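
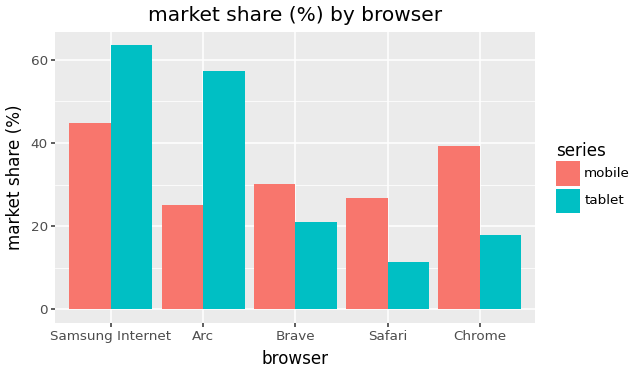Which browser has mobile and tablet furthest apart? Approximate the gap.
Arc: mobile ≈ 30, tablet ≈ 60 → gap ≈ 30. Next-largest (Chrome) is only ≈ 20.

Arc, ≈ 30 %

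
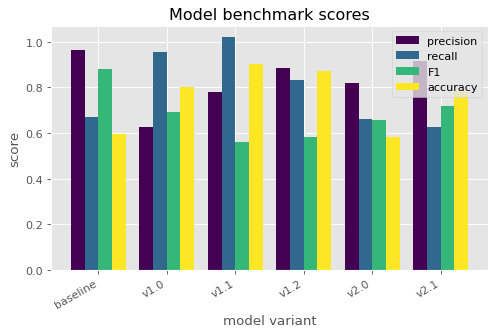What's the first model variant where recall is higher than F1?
baseline: recall ≈ 0.7 vs F1 ≈ 0.9 (not yet); v1.0: recall ≈ 1.0 vs F1 ≈ 0.7 (first crossover).

v1.0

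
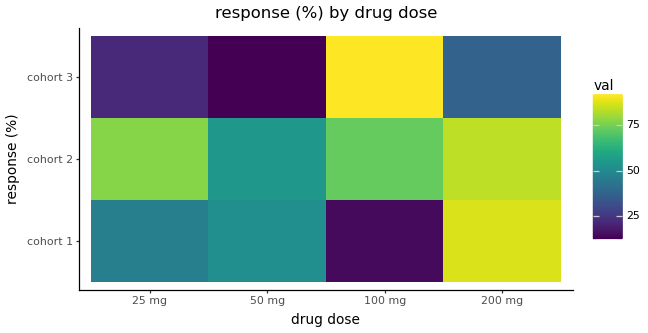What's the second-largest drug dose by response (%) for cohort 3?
Top 3 for cohort 3: 100 mg ≈ 90, 200 mg ≈ 40, 25 mg ≈ 20.

200 mg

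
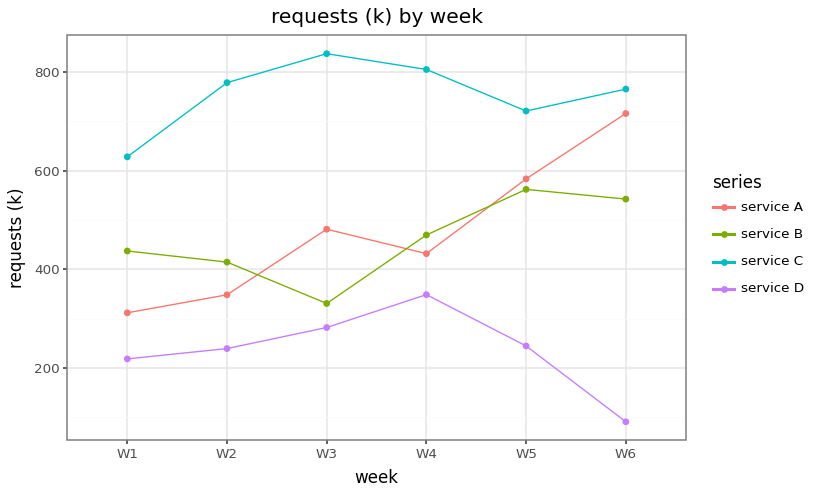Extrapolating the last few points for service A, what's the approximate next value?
Last three: 400, 600, 700 → slope ≈ 150/step → next ≈ 850.

≈ 850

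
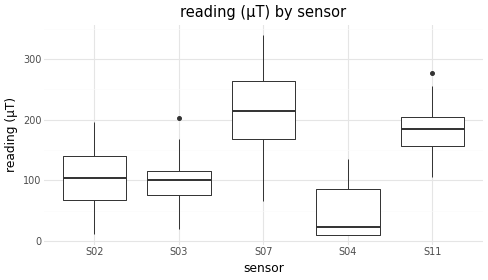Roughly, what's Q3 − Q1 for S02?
Q3 ≈ 140, Q1 ≈ 60; IQR ≈ 80.

≈ 80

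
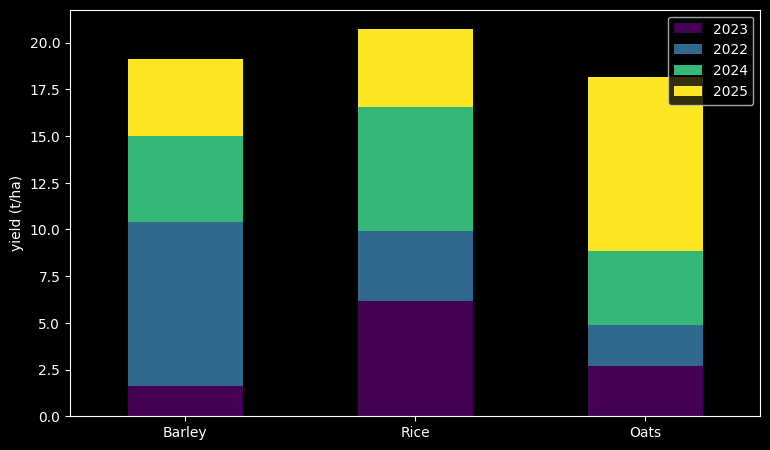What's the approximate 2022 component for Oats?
≈ 2

2022 top ≈ 4, bottom ≈ 2; segment ≈ 2.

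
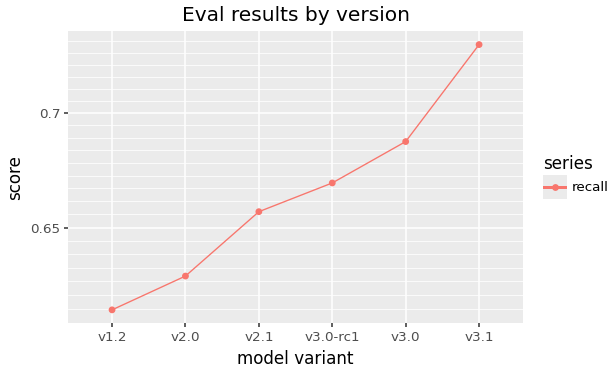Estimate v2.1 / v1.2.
v2.1 ≈ 0.66, v1.2 ≈ 0.62; 0.66/0.62 ≈ 1.06.

≈ 1.06×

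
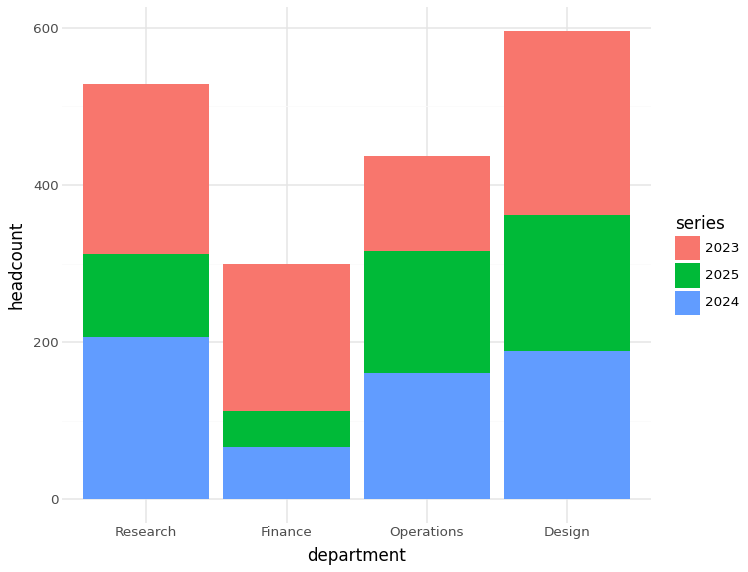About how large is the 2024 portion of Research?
2024 top ≈ 200, bottom ≈ 0; segment ≈ 200.

≈ 200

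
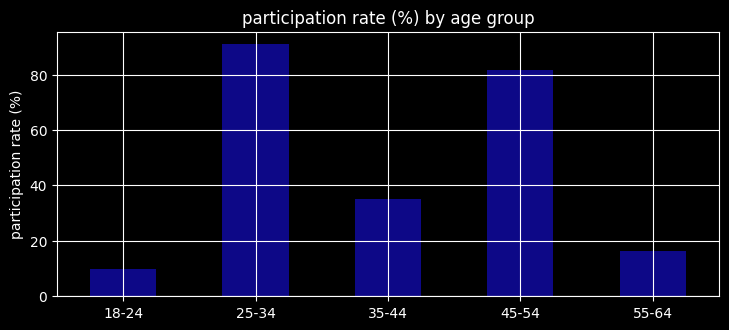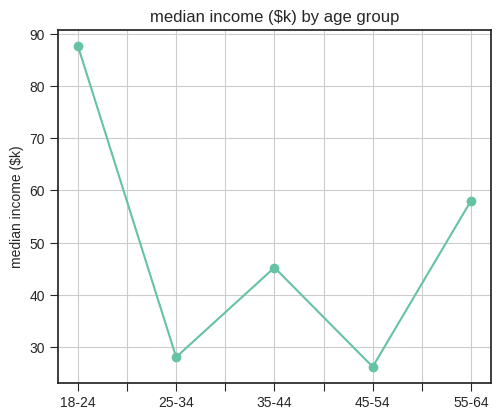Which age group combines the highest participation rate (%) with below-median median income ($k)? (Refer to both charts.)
Chart 2 median median income ($k) ≈ 50; below-median age groups: 25-34, 45-54. Among those, 25-34 has the highest participation rate (%) (≈ 90).

25-34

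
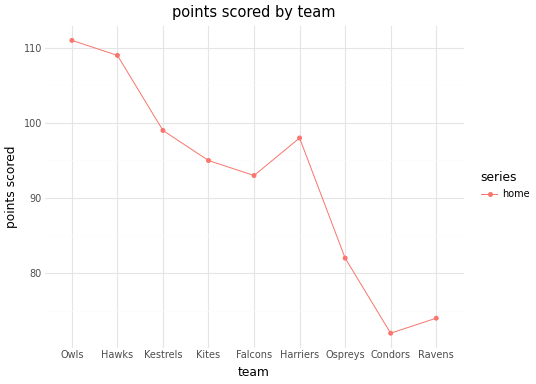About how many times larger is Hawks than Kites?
Hawks ≈ 110, Kites ≈ 95; 110/95 ≈ 1.16.

≈ 1.16×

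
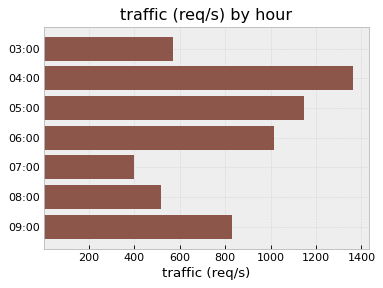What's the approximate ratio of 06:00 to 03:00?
06:00 ≈ 1000, 03:00 ≈ 600; 1000/600 ≈ 1.67.

≈ 1.67×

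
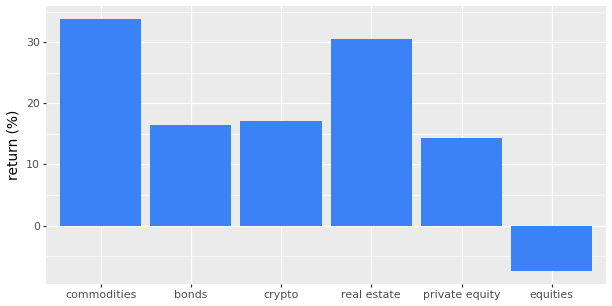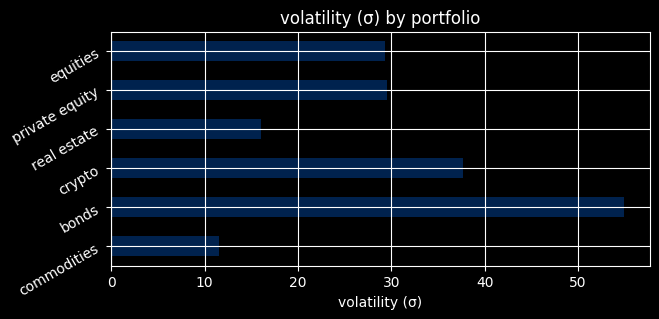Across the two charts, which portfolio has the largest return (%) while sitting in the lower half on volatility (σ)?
commodities

Chart 2 median volatility (σ) ≈ 30; below-median portfolios: commodities, real estate, equities. Among those, commodities has the highest return (%) (≈ 35).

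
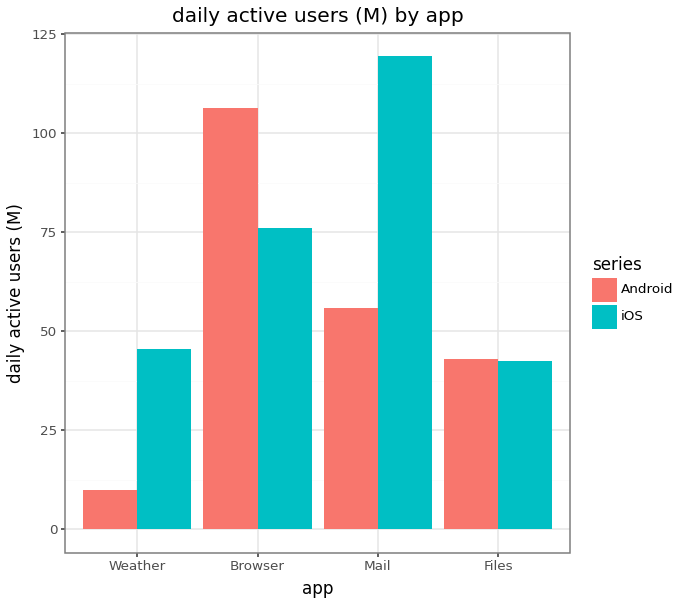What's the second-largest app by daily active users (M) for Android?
Top 3 for Android: Browser ≈ 110, Mail ≈ 60, Files ≈ 40.

Mail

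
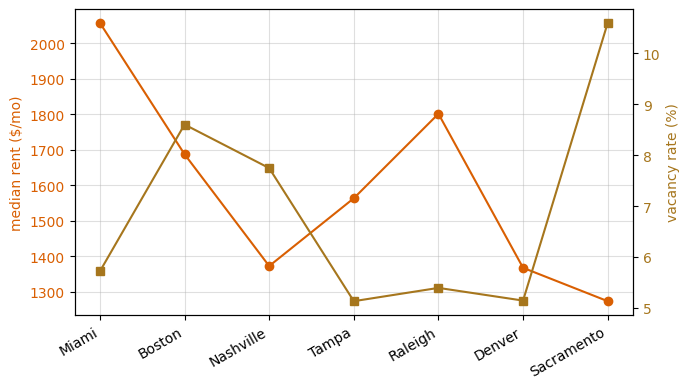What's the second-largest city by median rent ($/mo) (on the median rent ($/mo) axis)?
Top 3 (on the median rent ($/mo) axis): Miami ≈ 2100, Raleigh ≈ 1800, Boston ≈ 1700.

Raleigh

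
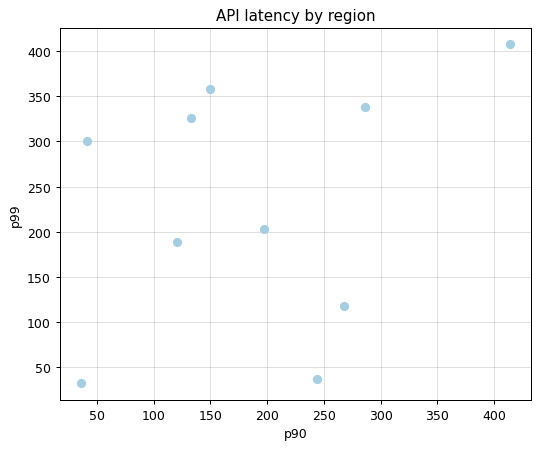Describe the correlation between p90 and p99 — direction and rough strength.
positive, weak

Points are positively correlated; weak (|r| ≈ 0.3).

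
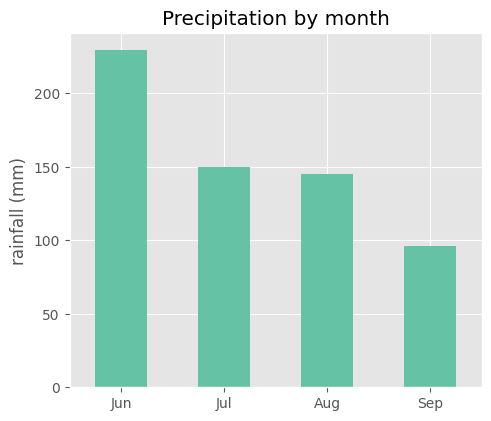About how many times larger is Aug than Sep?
Aug ≈ 140, Sep ≈ 100; 140/100 ≈ 1.4.

≈ 1.4×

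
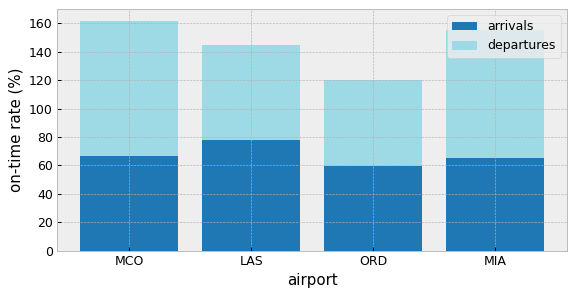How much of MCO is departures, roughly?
≈ 100

departures top ≈ 160, bottom ≈ 60; segment ≈ 100.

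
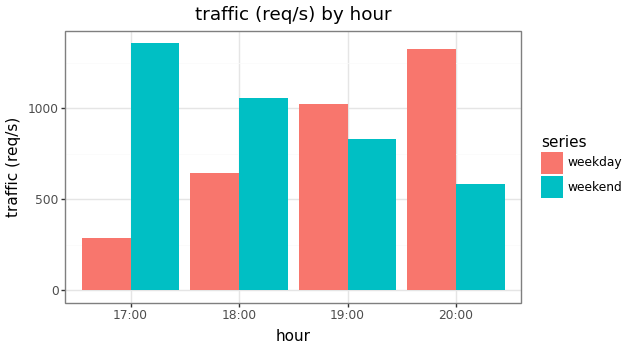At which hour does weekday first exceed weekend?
18:00: weekday ≈ 600 vs weekend ≈ 1000 (not yet); 19:00: weekday ≈ 1000 vs weekend ≈ 800 (first crossover).

19:00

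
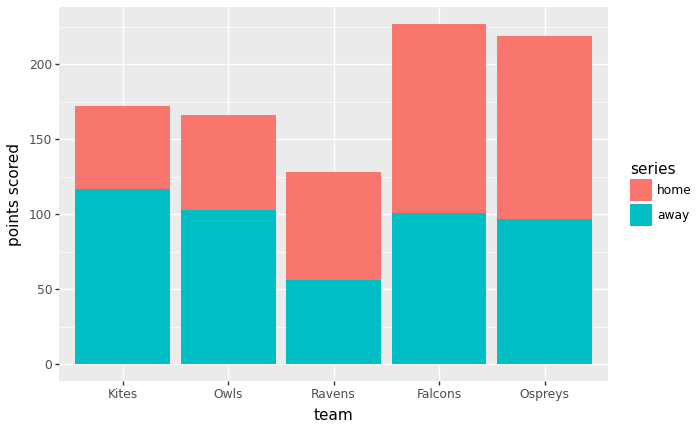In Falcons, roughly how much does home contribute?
home top ≈ 220, bottom ≈ 100; segment ≈ 120.

≈ 120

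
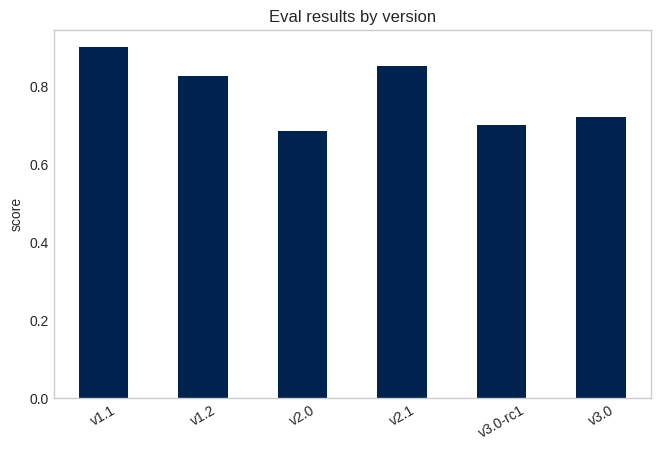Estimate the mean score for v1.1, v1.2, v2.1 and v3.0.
≈ 0.83

(0.9 + 0.8 + 0.9 + 0.7) / 4 ≈ 0.83.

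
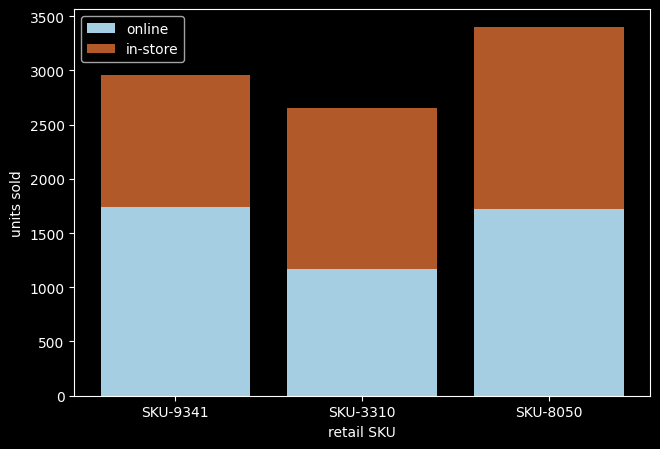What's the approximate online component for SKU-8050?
≈ 1500

online top ≈ 1500, bottom ≈ 0; segment ≈ 1500.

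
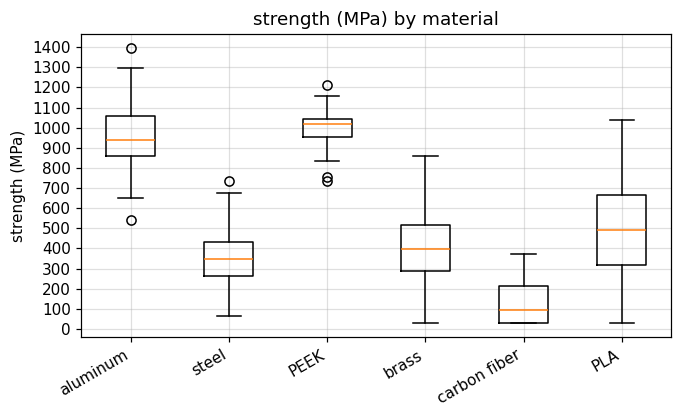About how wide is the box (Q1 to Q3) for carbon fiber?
Q3 ≈ 200, Q1 ≈ 0; IQR ≈ 200.

≈ 200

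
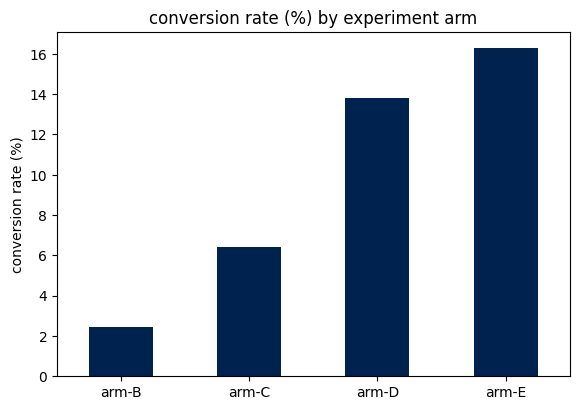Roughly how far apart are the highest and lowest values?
Max arm-E ≈ 16, min arm-B ≈ 2; range ≈ 14.

≈ 14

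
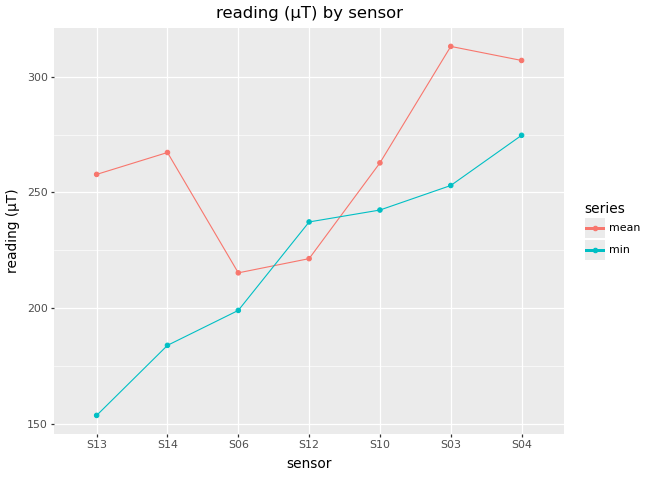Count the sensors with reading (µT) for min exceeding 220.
Above 220: S12, S10, S03, S04.

4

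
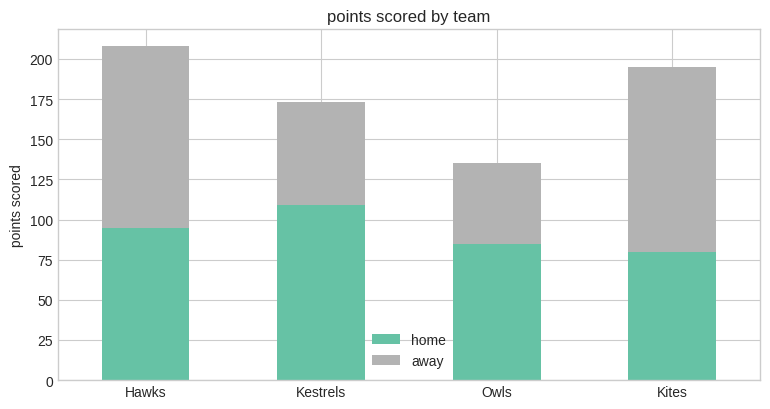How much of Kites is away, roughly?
away top ≈ 200, bottom ≈ 80; segment ≈ 120.

≈ 120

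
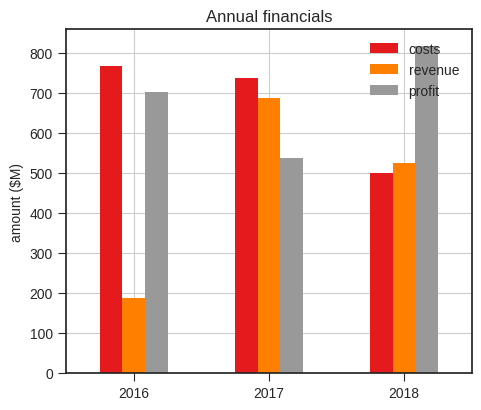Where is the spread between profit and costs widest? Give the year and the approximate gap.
2018: profit ≈ 800, costs ≈ 500 → gap ≈ 300. Next-largest (2017) is only ≈ 200.

2018, ≈ 300 $M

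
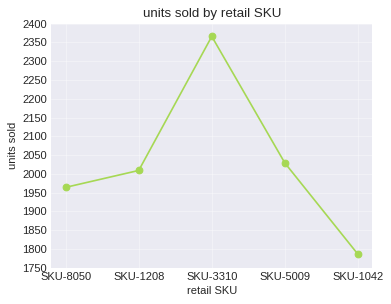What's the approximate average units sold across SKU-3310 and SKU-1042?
≈ 2075

(2350 + 1800) / 2 ≈ 2075.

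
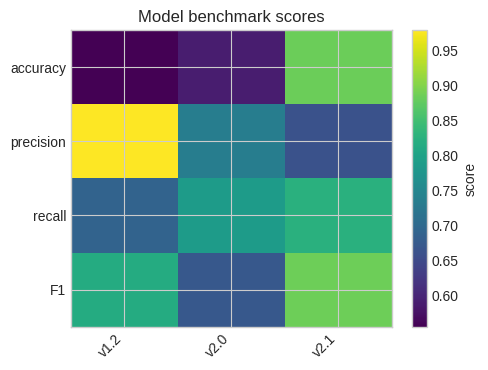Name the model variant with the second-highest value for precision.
v2.0

Top 3 for precision: v1.2 ≈ 1.00, v2.0 ≈ 0.75, v2.1 ≈ 0.65.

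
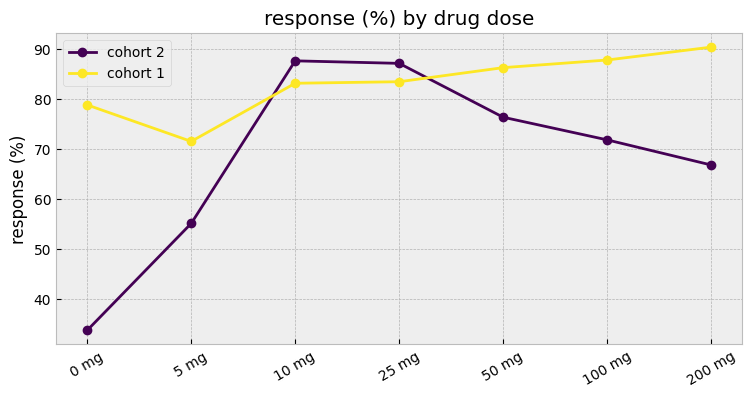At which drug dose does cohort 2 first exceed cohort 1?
10 mg

5 mg: cohort 2 ≈ 55 vs cohort 1 ≈ 70 (not yet); 10 mg: cohort 2 ≈ 90 vs cohort 1 ≈ 85 (first crossover).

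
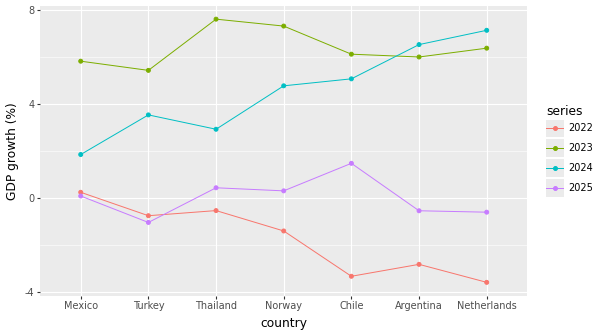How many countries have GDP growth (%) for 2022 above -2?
4

Above -2: Mexico, Turkey, Thailand, Norway.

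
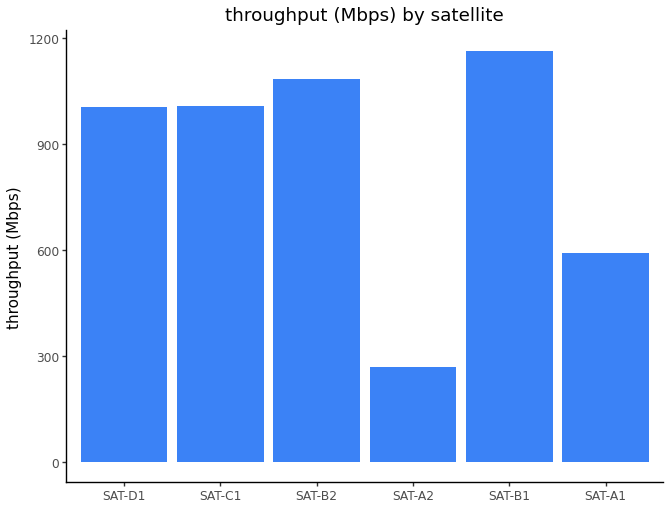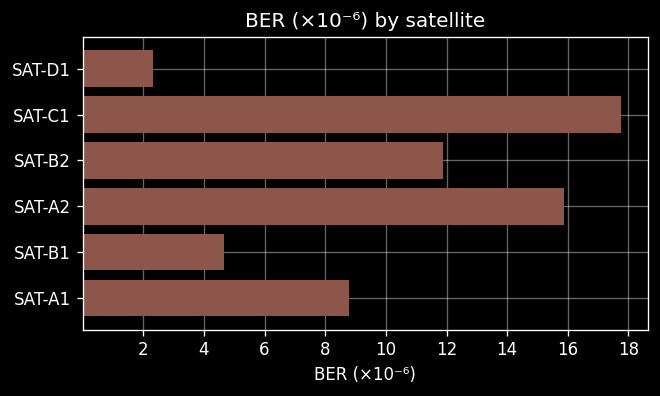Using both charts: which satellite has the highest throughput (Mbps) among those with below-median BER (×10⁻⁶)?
Chart 2 median BER (×10⁻⁶) ≈ 10; below-median satellites: SAT-D1, SAT-B1, SAT-A1. Among those, SAT-B1 has the highest throughput (Mbps) (≈ 1200).

SAT-B1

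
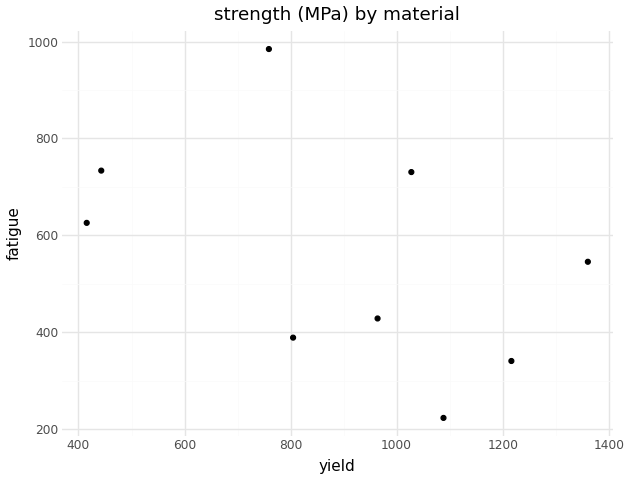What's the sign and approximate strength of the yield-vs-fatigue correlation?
Points are negatively correlated; moderate (|r| ≈ 0.5).

negative, moderate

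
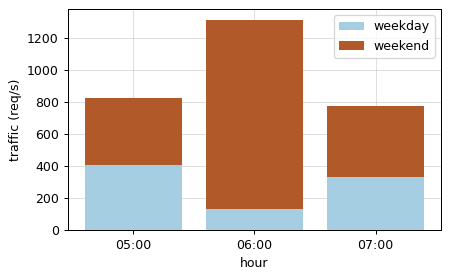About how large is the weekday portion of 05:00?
≈ 400

weekday top ≈ 400, bottom ≈ 0; segment ≈ 400.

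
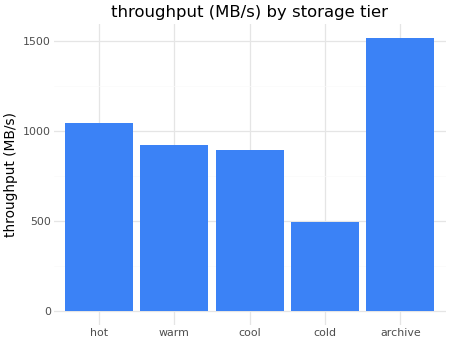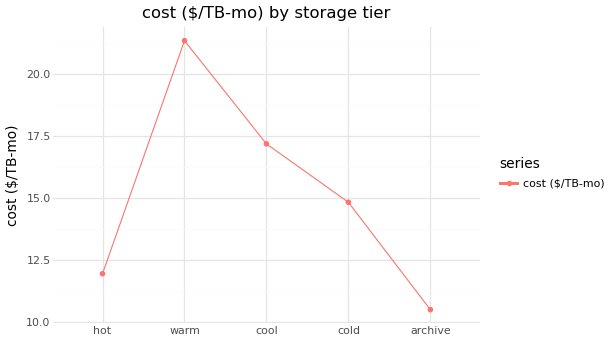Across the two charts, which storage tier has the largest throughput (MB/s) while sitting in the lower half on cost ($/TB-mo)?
archive

Chart 2 median cost ($/TB-mo) ≈ 14; below-median storage tiers: hot, archive. Among those, archive has the highest throughput (MB/s) (≈ 1600).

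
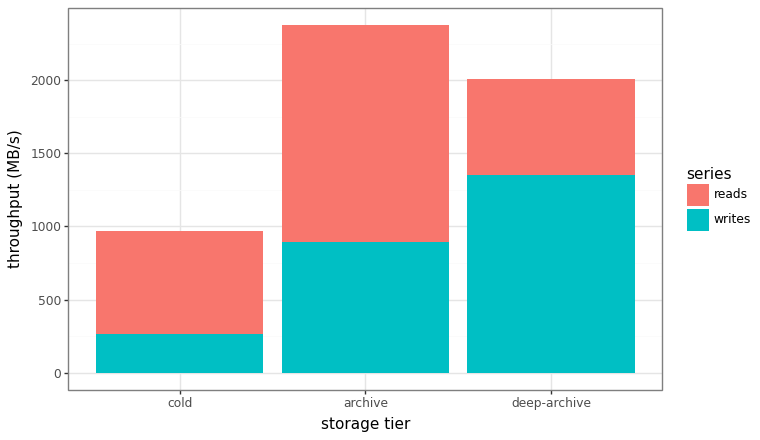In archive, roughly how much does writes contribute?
≈ 800

writes top ≈ 800, bottom ≈ 0; segment ≈ 800.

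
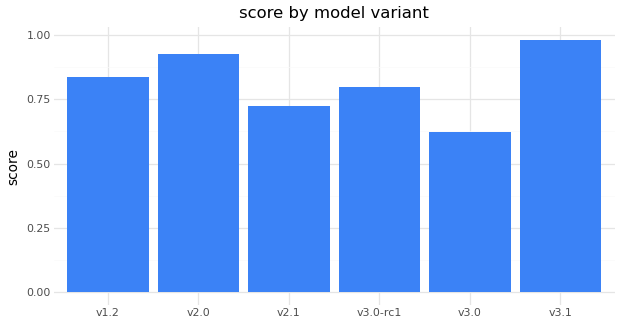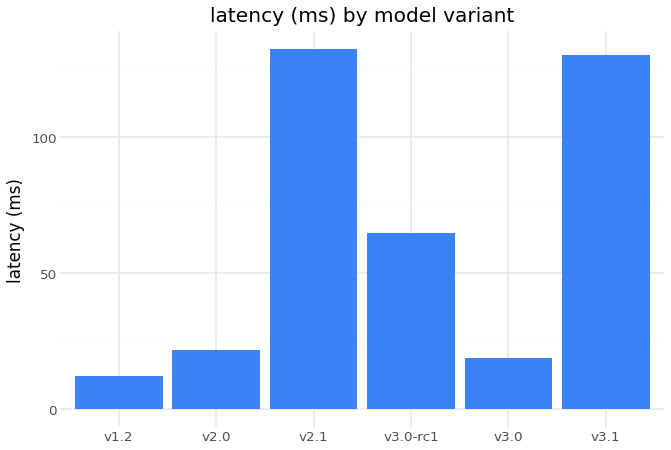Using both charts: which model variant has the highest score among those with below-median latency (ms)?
v2.0

Chart 2 median latency (ms) ≈ 40; below-median model variants: v1.2, v2.0, v3.0. Among those, v2.0 has the highest score (≈ 0.9).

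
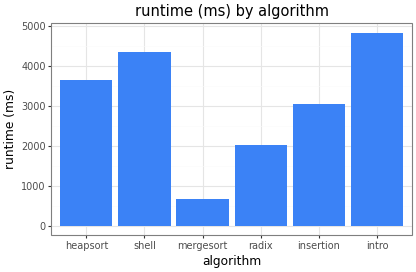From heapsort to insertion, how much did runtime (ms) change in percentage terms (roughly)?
≈ -14.3%

heapsort ≈ 3500, insertion ≈ 3000; (3000 − 3500) / 3500 ≈ -14.3%.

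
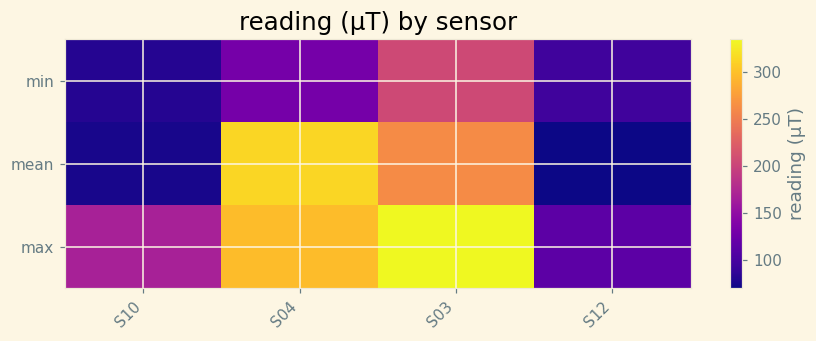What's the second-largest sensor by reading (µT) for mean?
S03

Top 3 for mean: S04 ≈ 325, S03 ≈ 250, S10 ≈ 75.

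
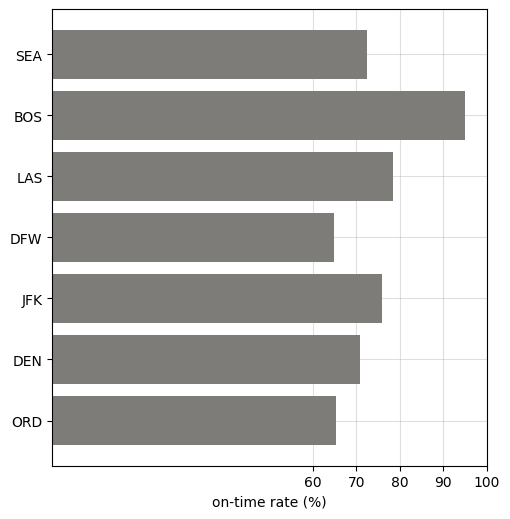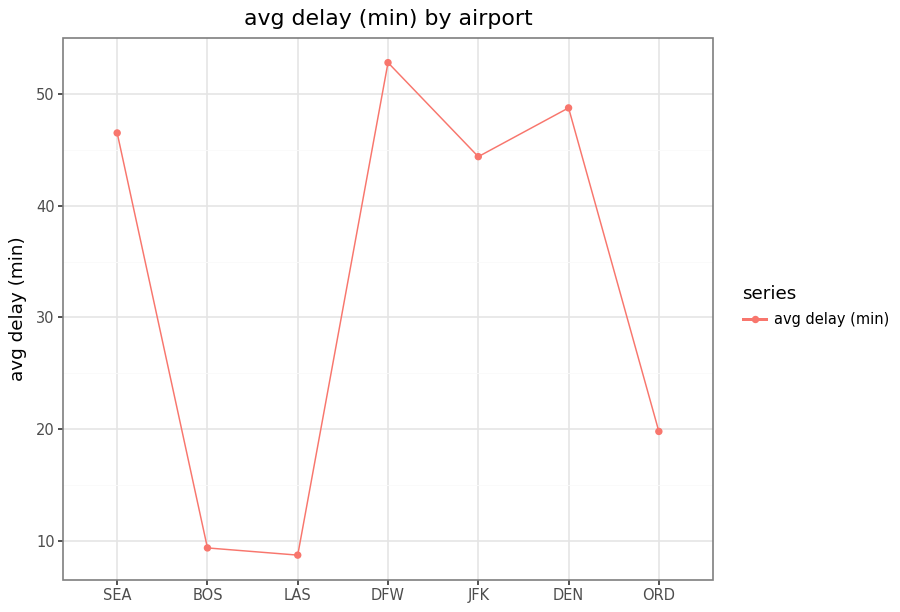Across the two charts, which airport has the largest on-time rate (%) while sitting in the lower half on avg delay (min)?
Chart 2 median avg delay (min) ≈ 45; below-median airports: BOS, LAS, ORD. Among those, BOS has the highest on-time rate (%) (≈ 90).

BOS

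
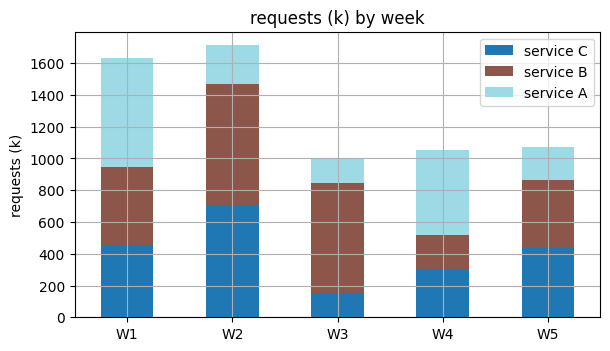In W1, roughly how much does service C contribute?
≈ 400

service C top ≈ 400, bottom ≈ 0; segment ≈ 400.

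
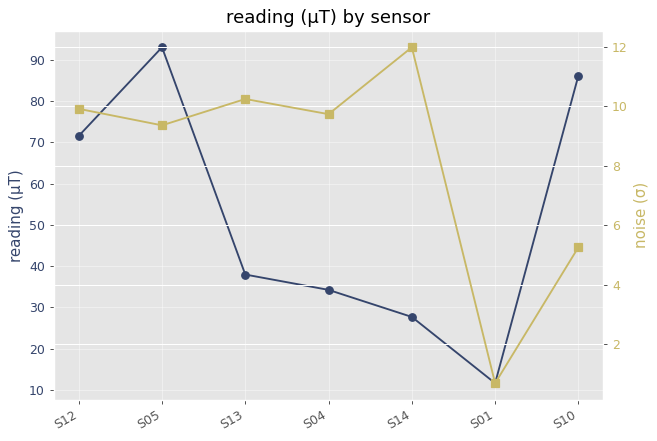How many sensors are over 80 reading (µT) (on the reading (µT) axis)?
Above 80: S05, S10.

2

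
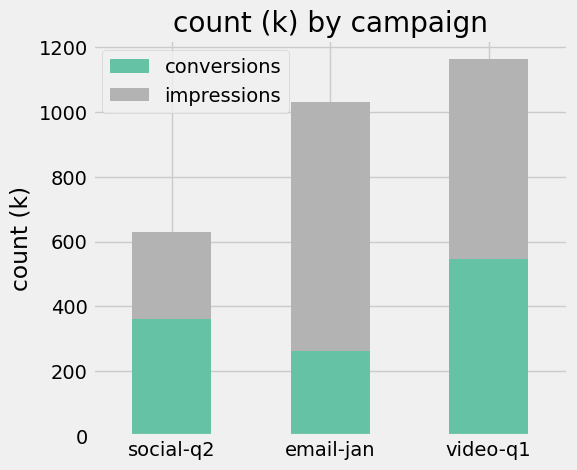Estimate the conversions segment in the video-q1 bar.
≈ 500

conversions top ≈ 500, bottom ≈ 0; segment ≈ 500.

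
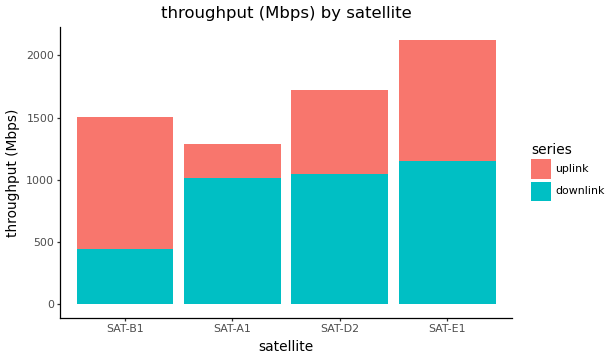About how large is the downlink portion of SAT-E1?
≈ 1200

downlink top ≈ 1200, bottom ≈ 0; segment ≈ 1200.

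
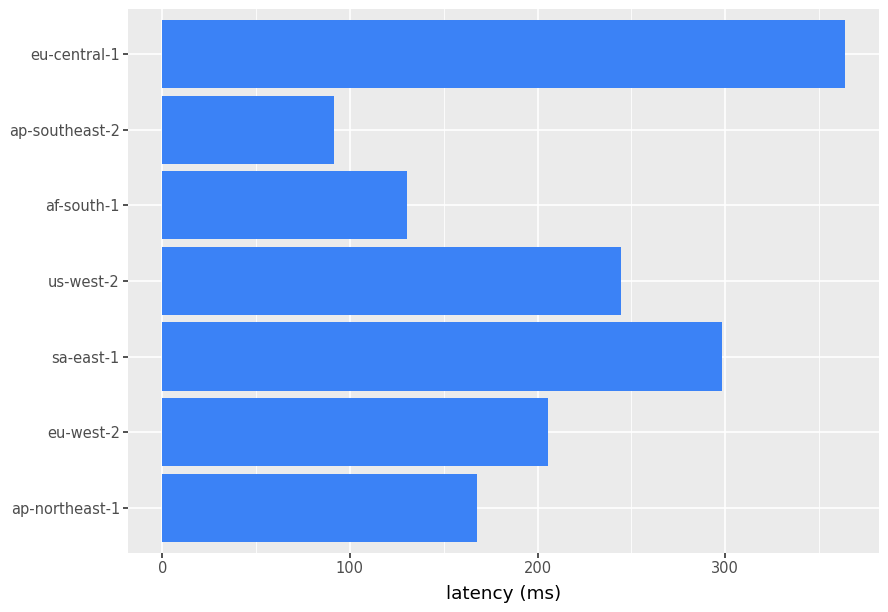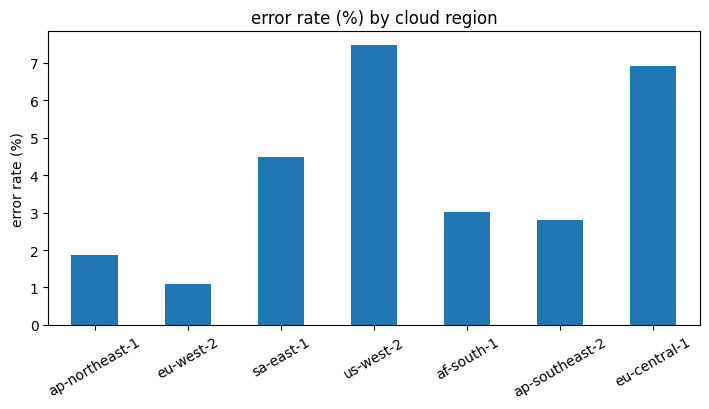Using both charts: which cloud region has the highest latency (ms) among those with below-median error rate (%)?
eu-west-2

Chart 2 median error rate (%) ≈ 3; below-median cloud regions: ap-northeast-1, eu-west-2, ap-southeast-2. Among those, eu-west-2 has the highest latency (ms) (≈ 200).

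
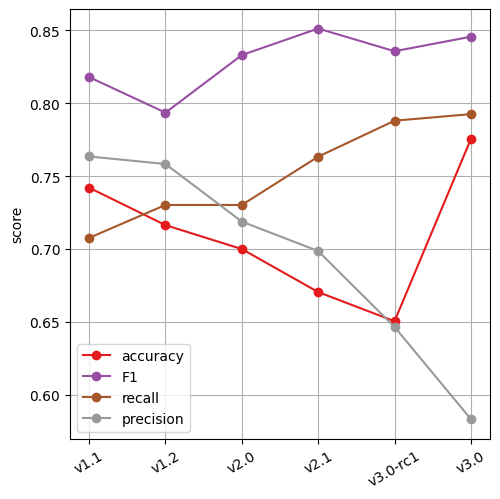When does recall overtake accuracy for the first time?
v1.1: recall ≈ 0.70 vs accuracy ≈ 0.75 (not yet); v1.2: recall ≈ 0.75 vs accuracy ≈ 0.70 (first crossover).

v1.2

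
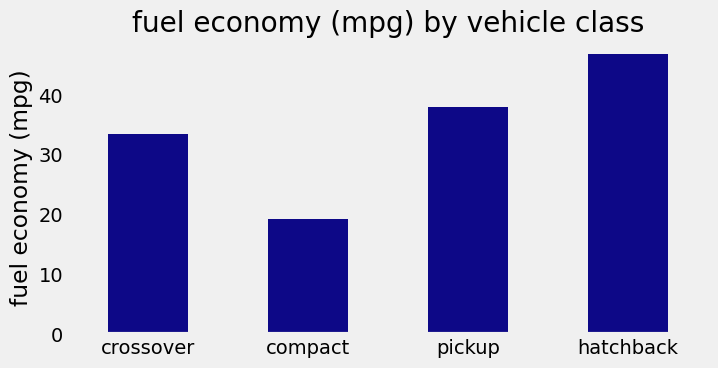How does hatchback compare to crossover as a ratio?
≈ 1.29×

hatchback ≈ 45, crossover ≈ 35; 45/35 ≈ 1.29.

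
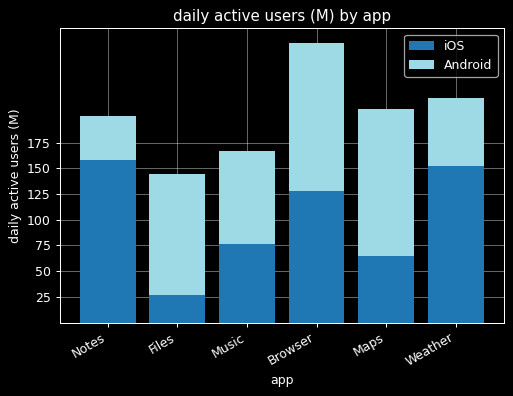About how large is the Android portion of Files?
Android top ≈ 150, bottom ≈ 25; segment ≈ 125.

≈ 125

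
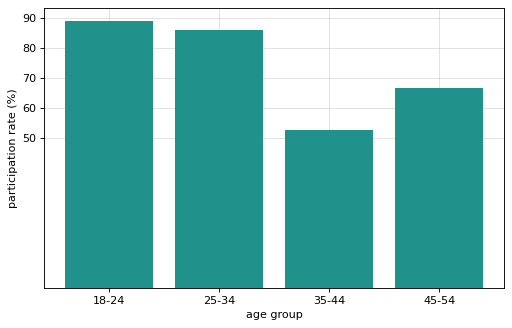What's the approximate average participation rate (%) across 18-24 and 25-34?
≈ 90

(90 + 90) / 2 ≈ 90.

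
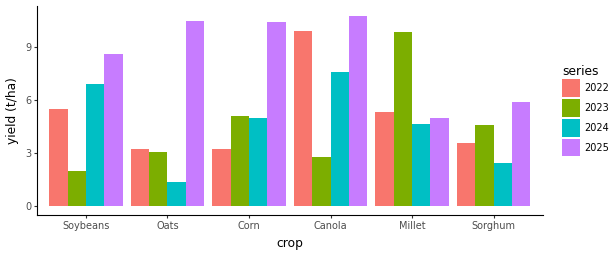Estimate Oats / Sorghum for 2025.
Oats ≈ 10, Sorghum ≈ 6; 10/6 ≈ 1.67.

≈ 1.67×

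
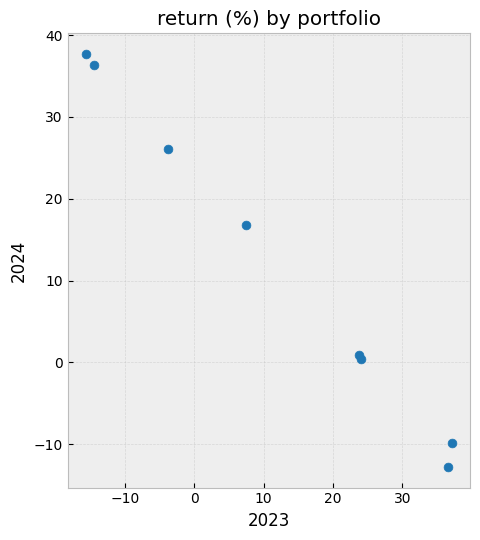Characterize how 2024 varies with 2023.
Points are negatively correlated; strong (|r| ≈ 1.0).

negative, strong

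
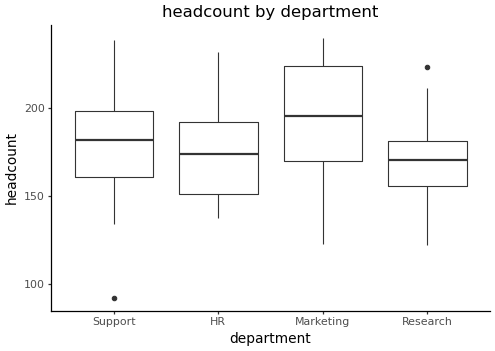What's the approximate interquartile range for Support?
≈ 40

Q3 ≈ 200, Q1 ≈ 160; IQR ≈ 40.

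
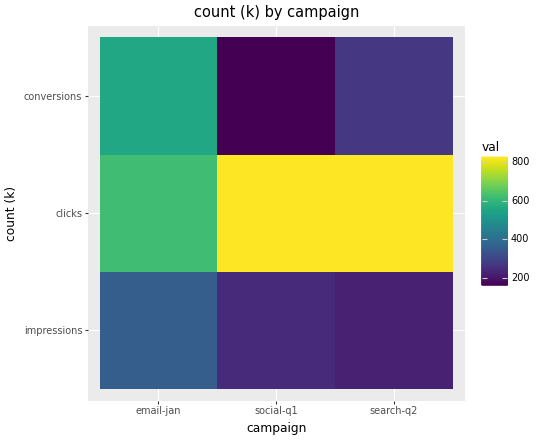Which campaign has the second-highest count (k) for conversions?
search-q2

Top 3 for conversions: email-jan ≈ 600, search-q2 ≈ 300, social-q1 ≈ 200.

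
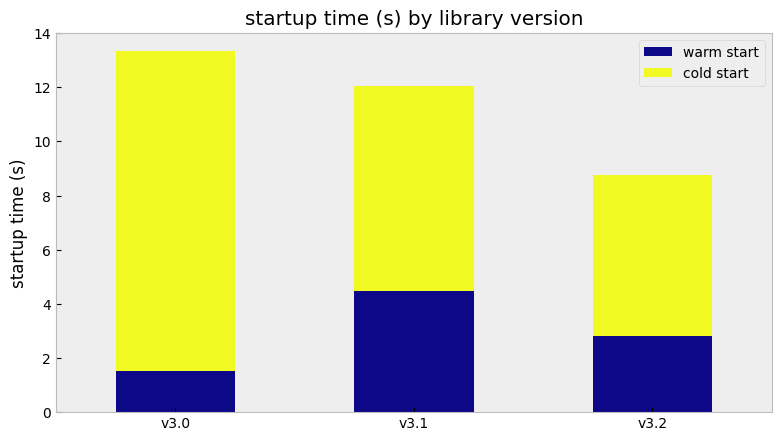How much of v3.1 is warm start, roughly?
≈ 4

warm start top ≈ 4, bottom ≈ 0; segment ≈ 4.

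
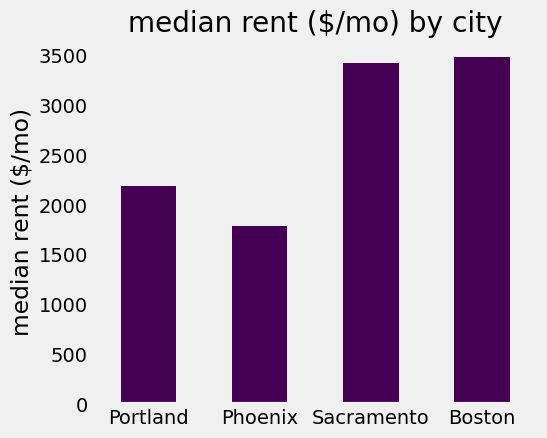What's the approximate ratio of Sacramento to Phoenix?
Sacramento ≈ 3500, Phoenix ≈ 2000; 3500/2000 ≈ 1.75.

≈ 1.75×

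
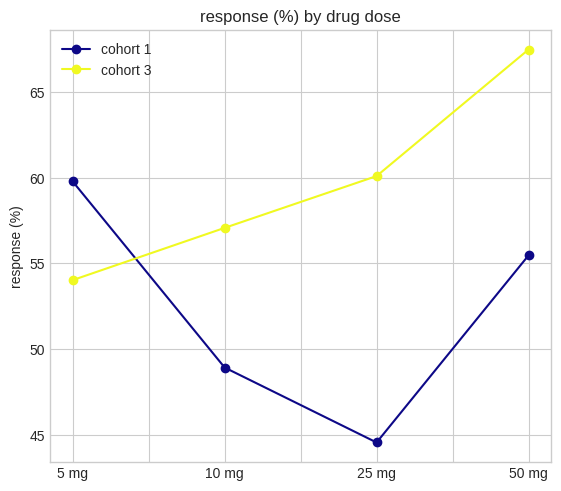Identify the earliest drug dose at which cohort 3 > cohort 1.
5 mg: cohort 3 ≈ 54 vs cohort 1 ≈ 60 (not yet); 10 mg: cohort 3 ≈ 58 vs cohort 1 ≈ 48 (first crossover).

10 mg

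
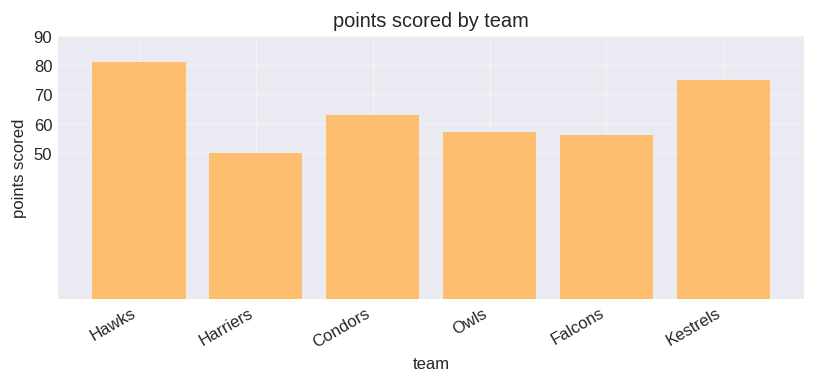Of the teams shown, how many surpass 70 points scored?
2

Above 70: Hawks, Kestrels.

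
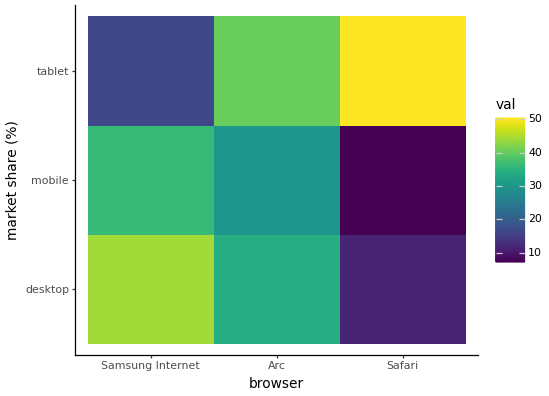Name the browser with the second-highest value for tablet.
Arc

Top 3 for tablet: Safari ≈ 50, Arc ≈ 40, Samsung Internet ≈ 15.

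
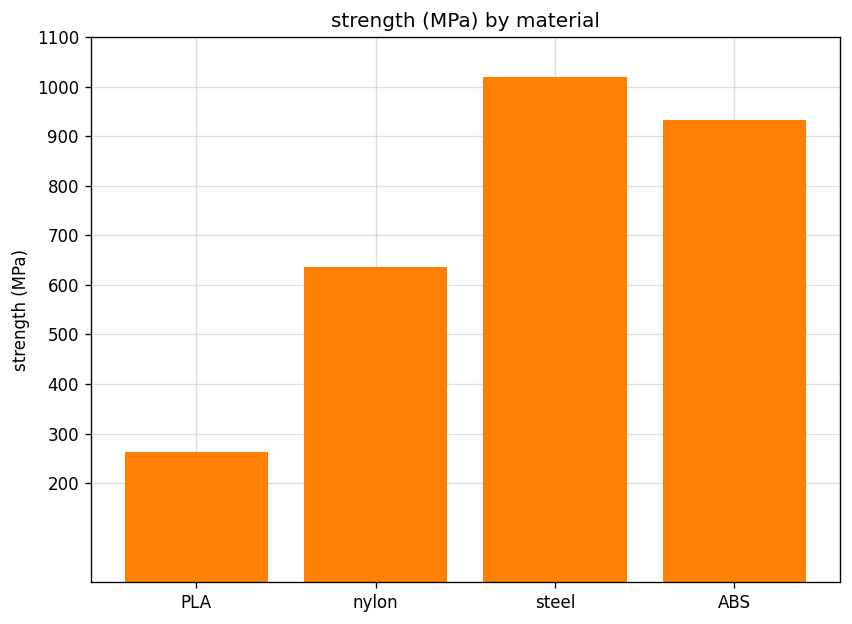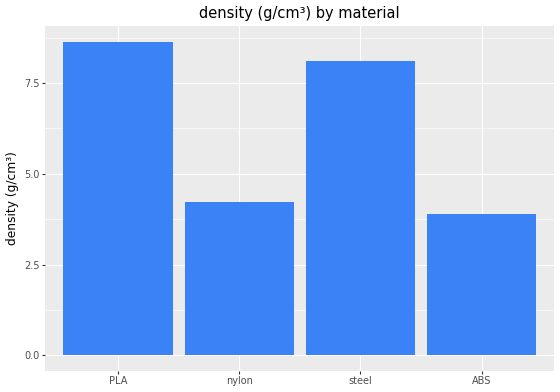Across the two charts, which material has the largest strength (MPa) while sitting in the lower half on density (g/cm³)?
Chart 2 median density (g/cm³) ≈ 6; below-median materials: nylon, ABS. Among those, ABS has the highest strength (MPa) (≈ 900).

ABS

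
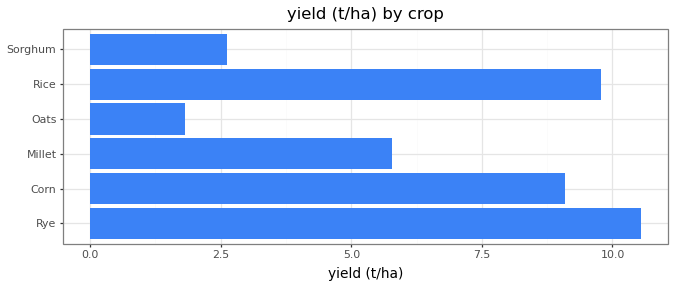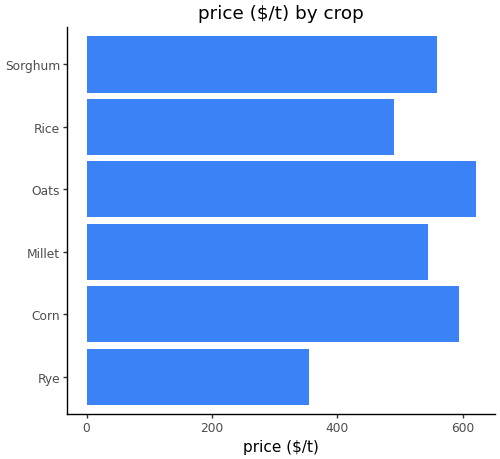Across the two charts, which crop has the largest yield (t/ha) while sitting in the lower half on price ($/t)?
Chart 2 median price ($/t) ≈ 600; below-median crops: Rye, Millet, Rice. Among those, Rye has the highest yield (t/ha) (≈ 11).

Rye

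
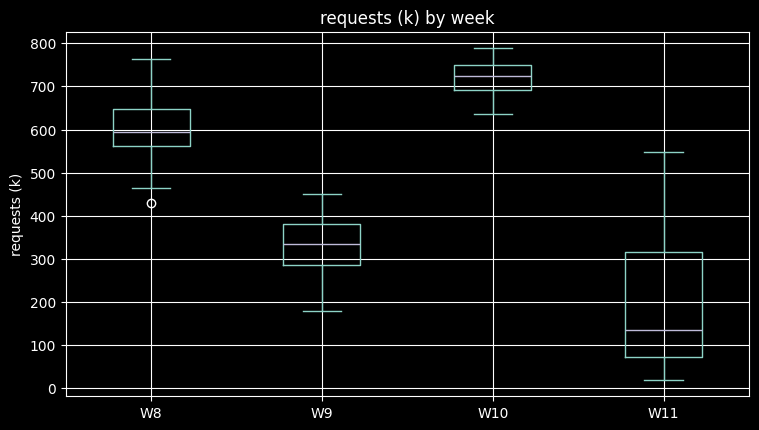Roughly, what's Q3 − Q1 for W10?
≈ 50

Q3 ≈ 750, Q1 ≈ 700; IQR ≈ 50.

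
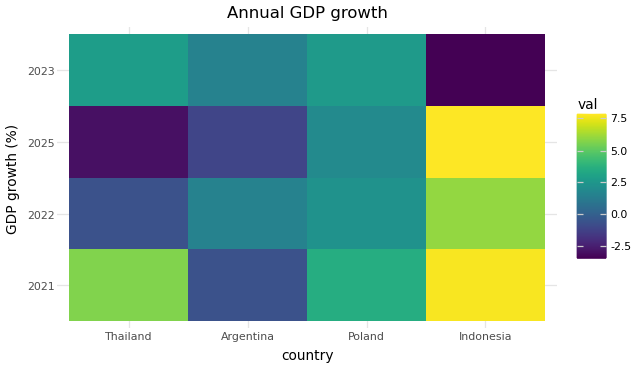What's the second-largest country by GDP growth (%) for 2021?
Thailand

Top 3 for 2021: Indonesia ≈ 8, Thailand ≈ 6, Poland ≈ 4.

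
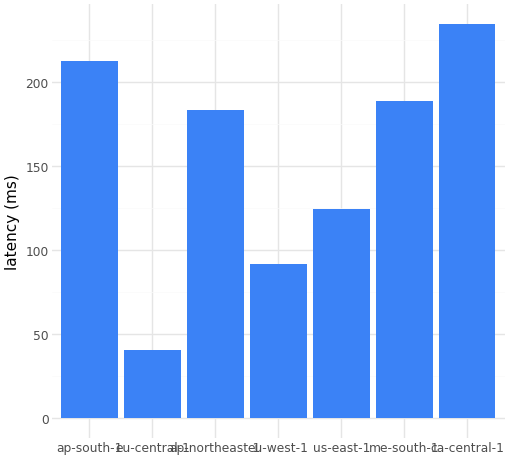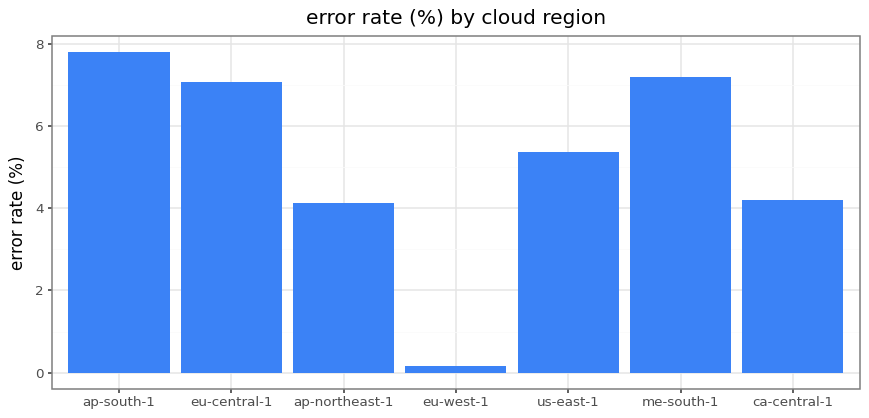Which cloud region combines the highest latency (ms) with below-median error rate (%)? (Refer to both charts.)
ca-central-1

Chart 2 median error rate (%) ≈ 5; below-median cloud regions: ap-northeast-1, eu-west-1, ca-central-1. Among those, ca-central-1 has the highest latency (ms) (≈ 225).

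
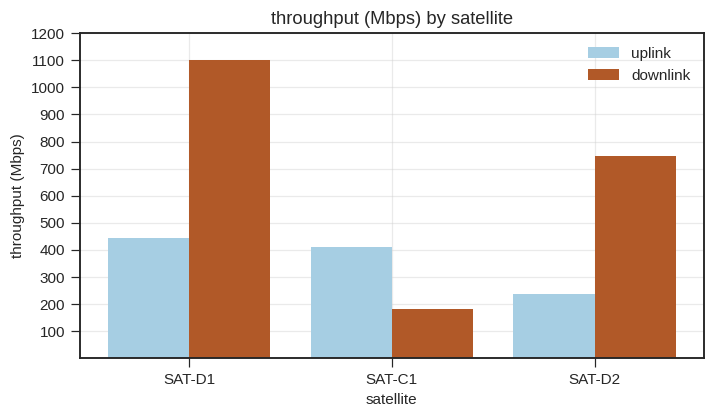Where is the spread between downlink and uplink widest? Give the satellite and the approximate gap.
SAT-D1, ≈ 700 Mbps

SAT-D1: downlink ≈ 1100, uplink ≈ 400 → gap ≈ 700. Next-largest (SAT-D2) is only ≈ 500.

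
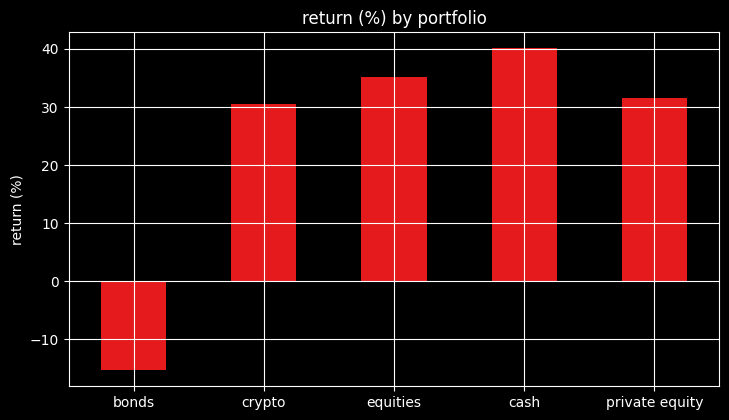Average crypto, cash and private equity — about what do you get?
(30 + 40 + 30) / 3 ≈ 33.

≈ 33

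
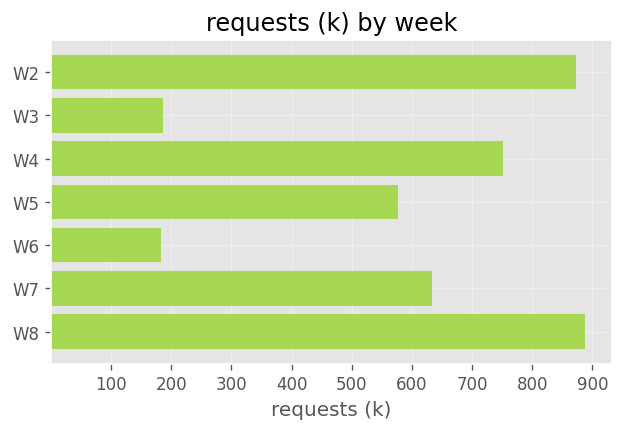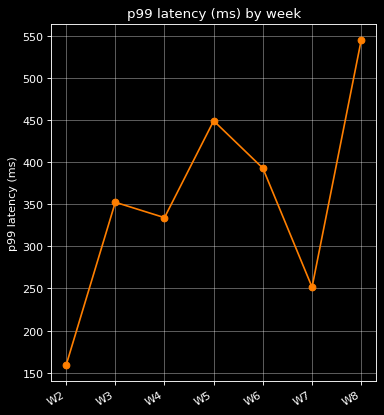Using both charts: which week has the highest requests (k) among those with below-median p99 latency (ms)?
Chart 2 median p99 latency (ms) ≈ 350; below-median weeks: W2, W4, W7. Among those, W2 has the highest requests (k) (≈ 900).

W2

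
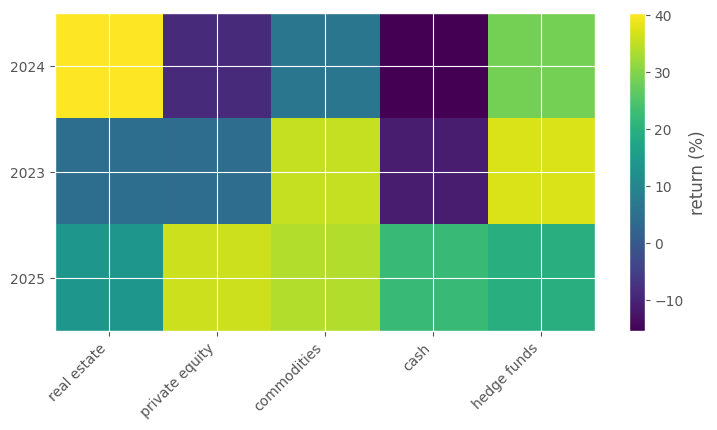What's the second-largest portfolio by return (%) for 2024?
hedge funds

Top 3 for 2024: real estate ≈ 40, hedge funds ≈ 30, commodities ≈ 5.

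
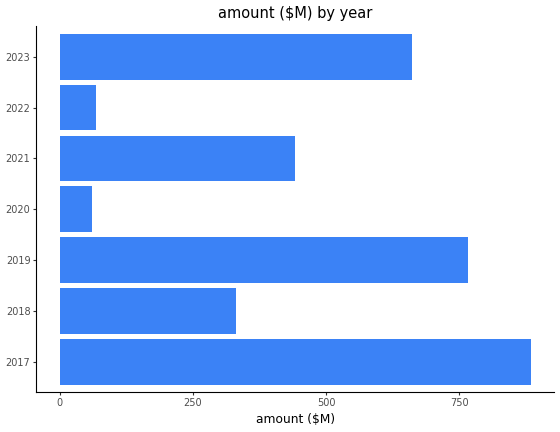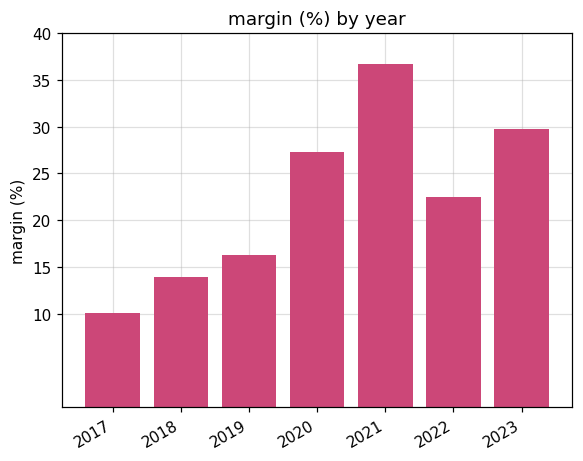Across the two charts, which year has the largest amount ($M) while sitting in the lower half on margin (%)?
2017

Chart 2 median margin (%) ≈ 20; below-median years: 2017, 2018, 2019. Among those, 2017 has the highest amount ($M) (≈ 900).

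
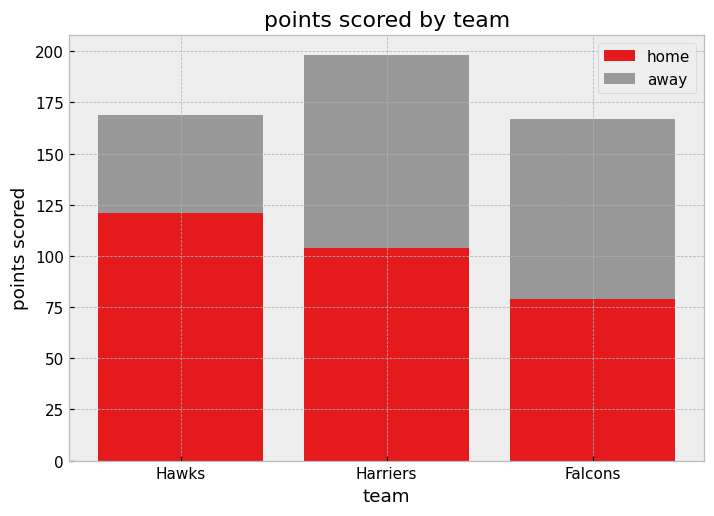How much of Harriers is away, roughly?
≈ 100

away top ≈ 200, bottom ≈ 100; segment ≈ 100.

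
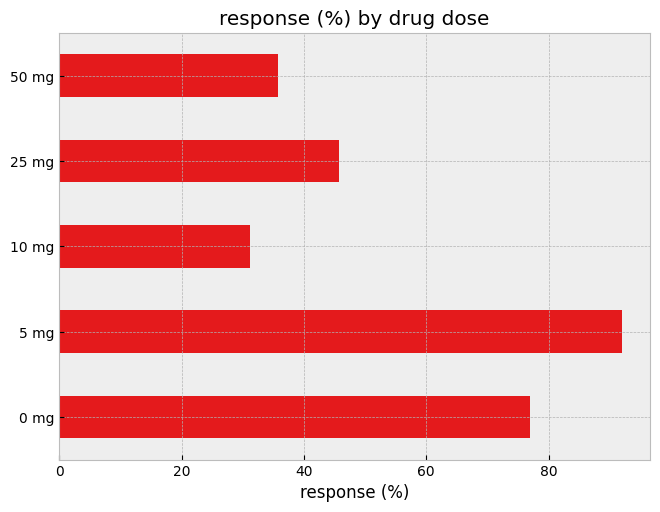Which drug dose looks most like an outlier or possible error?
5 mg ≈ 90; the rest sit between ≈ 30 and ≈ 80.

5 mg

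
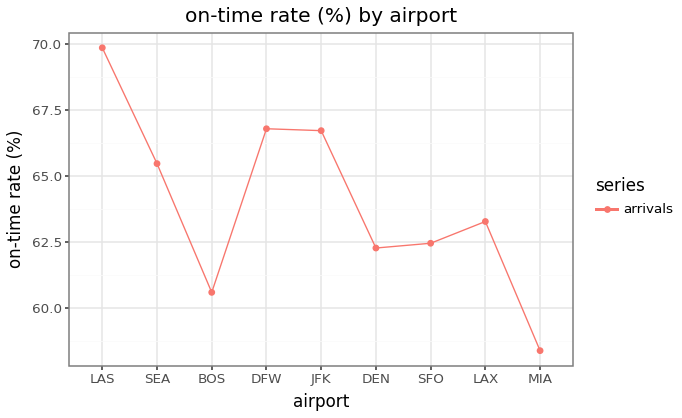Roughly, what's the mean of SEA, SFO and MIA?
(65 + 62 + 58) / 3 ≈ 62.

≈ 62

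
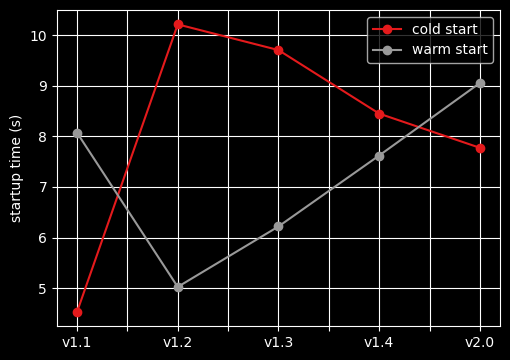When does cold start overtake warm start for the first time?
v1.2

v1.1: cold start ≈ 4.5 vs warm start ≈ 8.0 (not yet); v1.2: cold start ≈ 10.0 vs warm start ≈ 5.0 (first crossover).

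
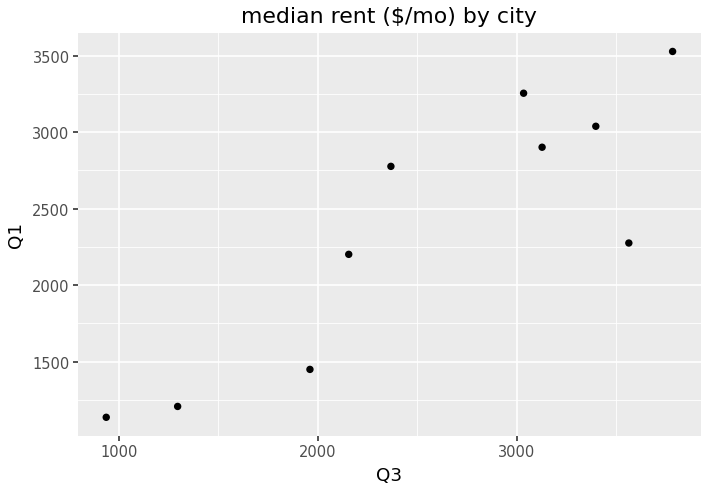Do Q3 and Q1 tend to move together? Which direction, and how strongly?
Points are positively correlated; strong (|r| ≈ 0.9).

positive, strong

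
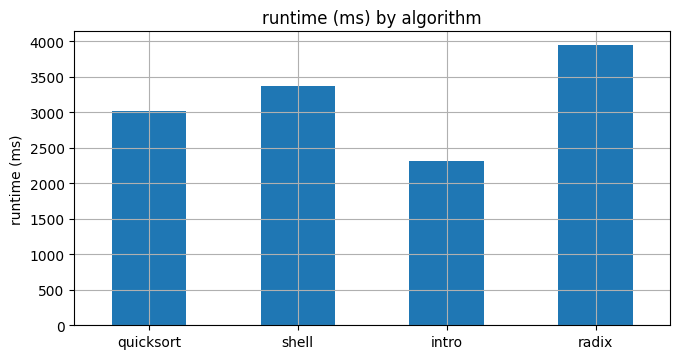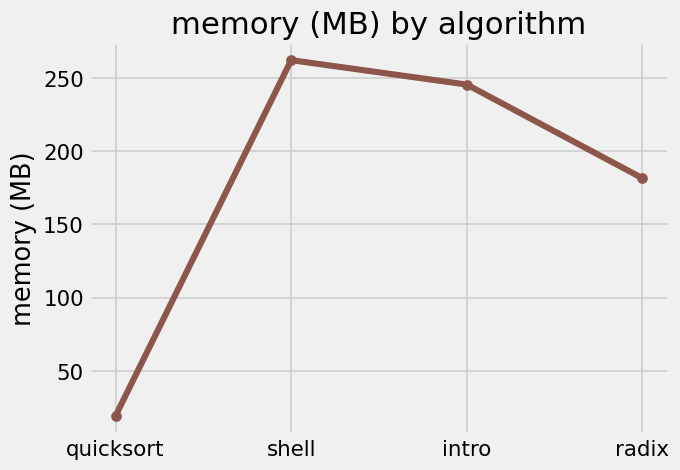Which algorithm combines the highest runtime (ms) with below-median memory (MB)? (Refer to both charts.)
Chart 2 median memory (MB) ≈ 225; below-median algorithms: quicksort, radix. Among those, radix has the highest runtime (ms) (≈ 4000).

radix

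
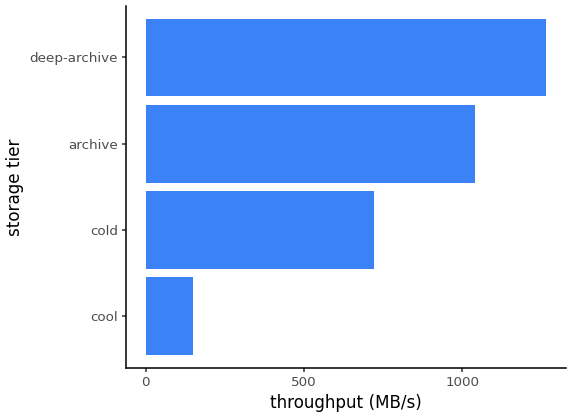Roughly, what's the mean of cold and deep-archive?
≈ 1000

(800 + 1200) / 2 ≈ 1000.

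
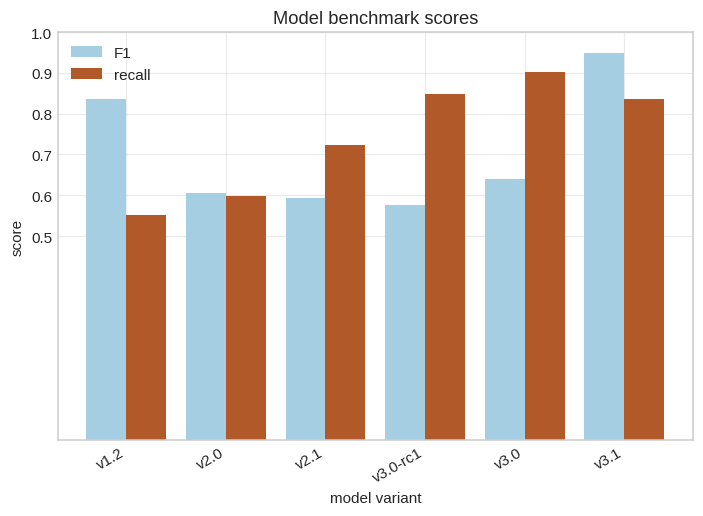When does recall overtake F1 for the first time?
v2.1

v2.0: recall ≈ 0.6 vs F1 ≈ 0.6 (not yet); v2.1: recall ≈ 0.7 vs F1 ≈ 0.6 (first crossover).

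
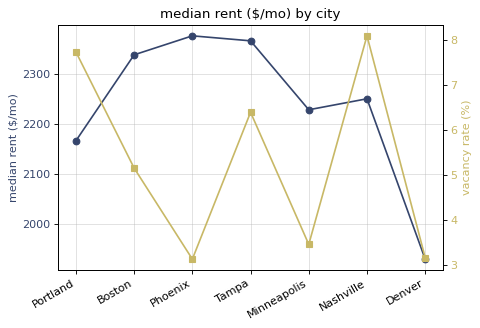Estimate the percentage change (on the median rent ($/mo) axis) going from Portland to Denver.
Portland ≈ 2150, Denver ≈ 1950; (1950 − 2150) / 2150 ≈ -9.3%.

≈ -9.3%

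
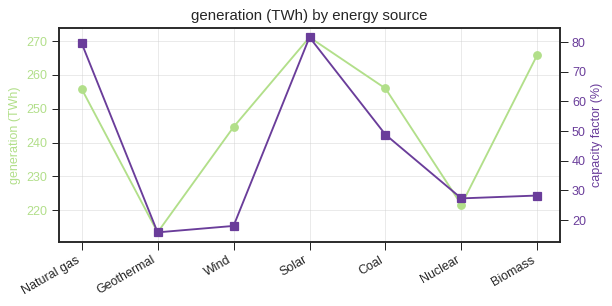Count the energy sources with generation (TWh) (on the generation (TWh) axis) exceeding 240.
Above 240: Natural gas, Wind, Solar, Coal, Biomass.

5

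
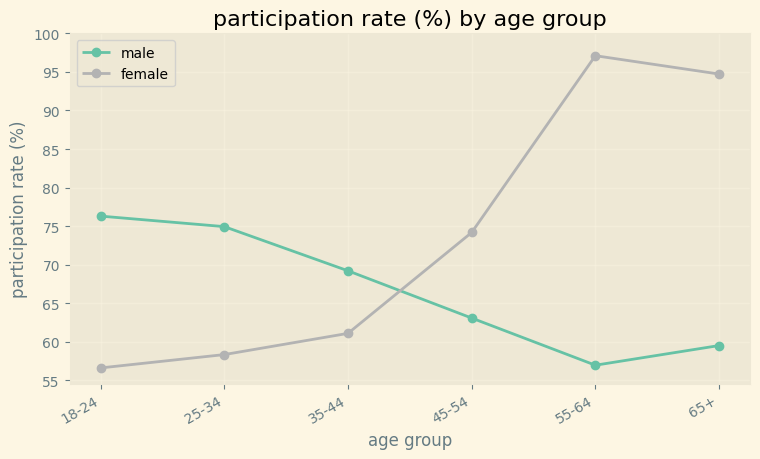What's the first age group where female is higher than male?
35-44: female ≈ 60 vs male ≈ 70 (not yet); 45-54: female ≈ 75 vs male ≈ 65 (first crossover).

45-54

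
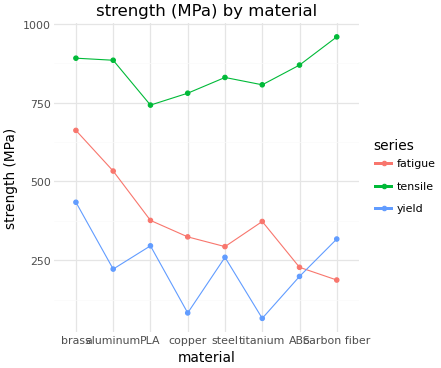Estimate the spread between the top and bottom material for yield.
≈ 300

Max brass ≈ 400, min titanium ≈ 100; range ≈ 300.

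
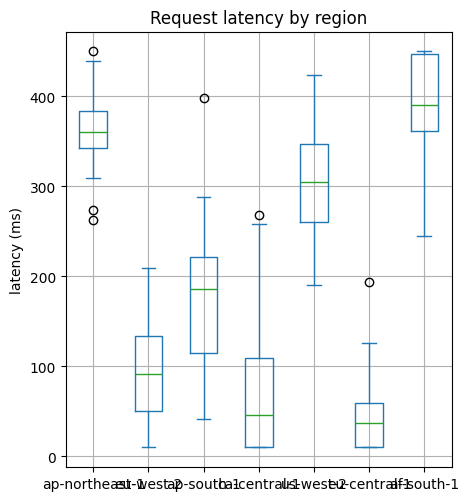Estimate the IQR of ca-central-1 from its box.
≈ 100

Q3 ≈ 100, Q1 ≈ 0; IQR ≈ 100.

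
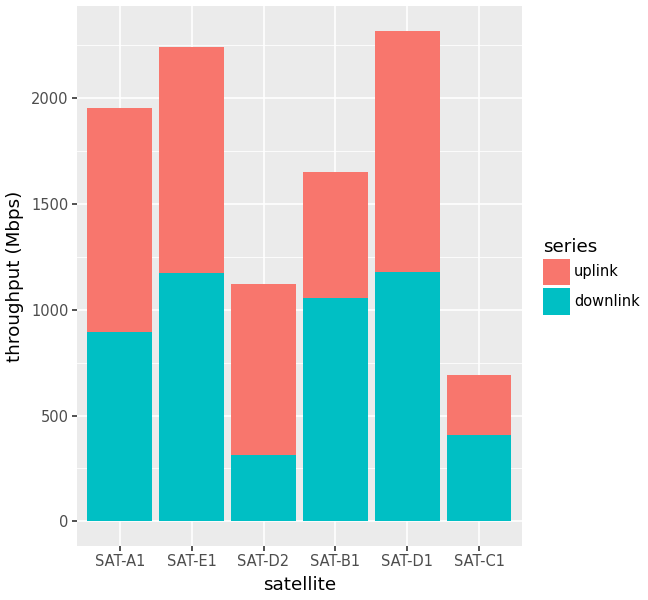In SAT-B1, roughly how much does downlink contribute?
≈ 1000

downlink top ≈ 1000, bottom ≈ 0; segment ≈ 1000.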